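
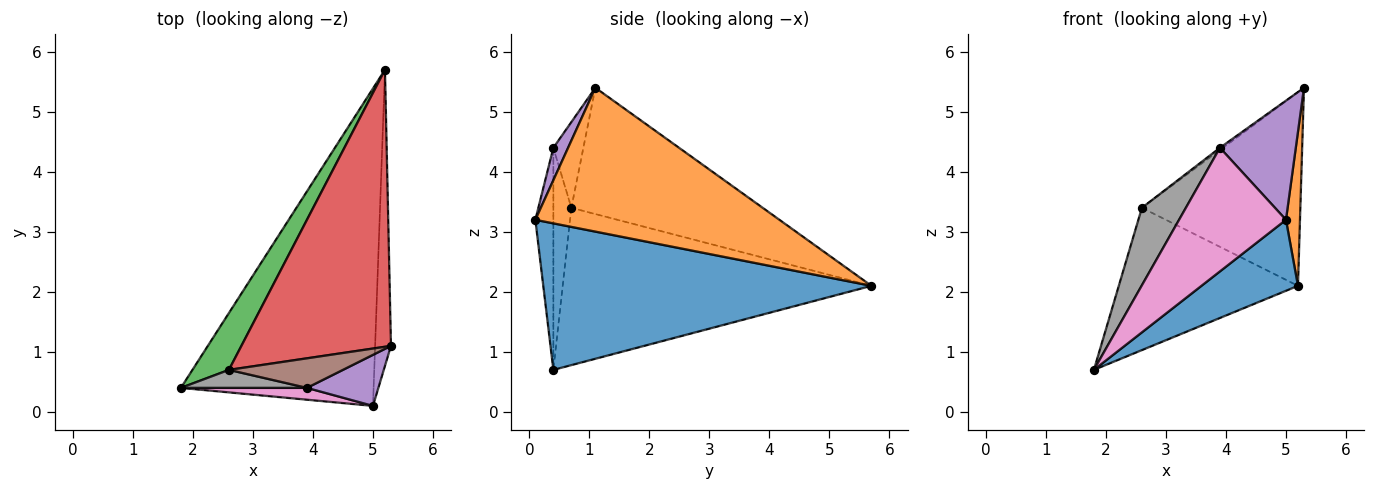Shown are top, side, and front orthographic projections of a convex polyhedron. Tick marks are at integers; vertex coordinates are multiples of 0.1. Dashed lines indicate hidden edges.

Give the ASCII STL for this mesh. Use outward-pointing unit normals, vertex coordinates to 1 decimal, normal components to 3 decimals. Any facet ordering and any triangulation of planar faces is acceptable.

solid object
 facet normal 0.596 -0.175 -0.784
  outer loop
   vertex 5.0 0.1 3.2
   vertex 1.8 0.4 0.7
   vertex 5.2 5.7 2.1
  endloop
 endfacet
 facet normal 0.992 -0.057 -0.109
  outer loop
   vertex 5.0 0.1 3.2
   vertex 5.2 5.7 2.1
   vertex 5.3 1.1 5.4
  endloop
 endfacet
 facet normal -0.848 0.492 0.197
  outer loop
   vertex 2.6 0.7 3.4
   vertex 5.2 5.7 2.1
   vertex 1.8 0.4 0.7
  endloop
 endfacet
 facet normal -0.569 0.471 0.674
  outer loop
   vertex 2.6 0.7 3.4
   vertex 5.3 1.1 5.4
   vertex 5.2 5.7 2.1
  endloop
 endfacet
 facet normal 0.176 -0.905 0.387
  outer loop
   vertex 3.9 0.4 4.4
   vertex 5.0 0.1 3.2
   vertex 5.3 1.1 5.4
  endloop
 endfacet
 facet normal -0.600 0.060 0.798
  outer loop
   vertex 3.9 0.4 4.4
   vertex 5.3 1.1 5.4
   vertex 2.6 0.7 3.4
  endloop
 endfacet
 facet normal -0.165 -0.982 0.094
  outer loop
   vertex 3.9 0.4 4.4
   vertex 1.8 0.4 0.7
   vertex 5.0 0.1 3.2
  endloop
 endfacet
 facet normal -0.371 -0.905 0.210
  outer loop
   vertex 3.9 0.4 4.4
   vertex 2.6 0.7 3.4
   vertex 1.8 0.4 0.7
  endloop
 endfacet
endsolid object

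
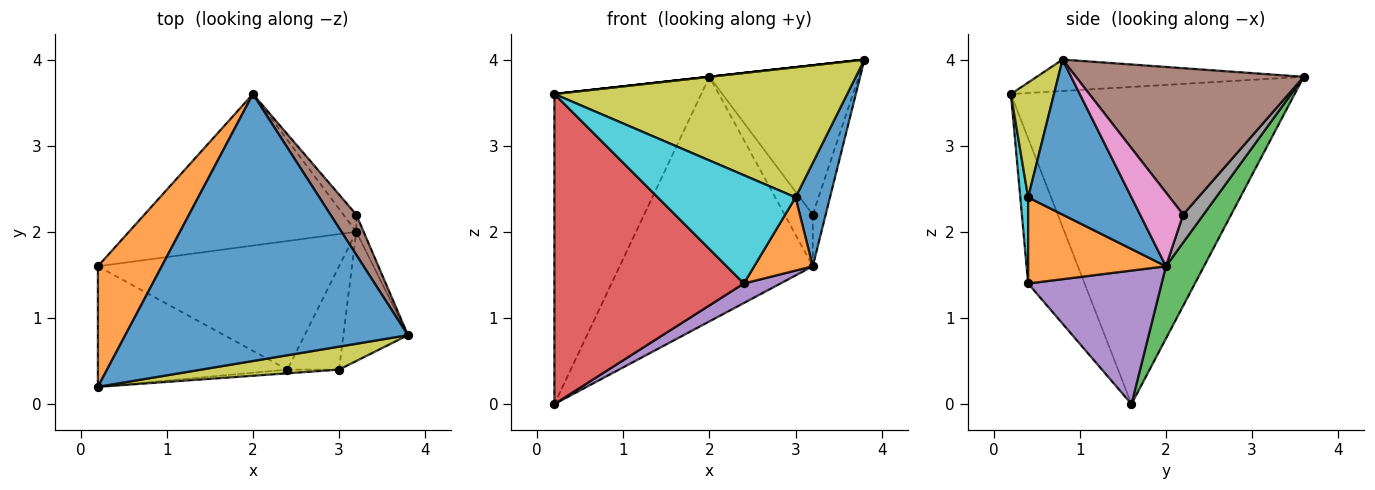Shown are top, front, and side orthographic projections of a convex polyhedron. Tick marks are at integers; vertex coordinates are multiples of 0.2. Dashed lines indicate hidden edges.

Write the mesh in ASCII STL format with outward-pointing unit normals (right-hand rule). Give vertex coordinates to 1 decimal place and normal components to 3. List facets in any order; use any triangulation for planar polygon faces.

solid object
 facet normal -0.110 0.000 0.994
  outer loop
   vertex 2.0 3.6 3.8
   vertex 0.2 0.2 3.6
   vertex 3.8 0.8 4.0
  endloop
 endfacet
 facet normal -0.874 0.452 0.176
  outer loop
   vertex 0.2 1.6 0.0
   vertex 0.2 0.2 3.6
   vertex 2.0 3.6 3.8
  endloop
 endfacet
 facet normal 0.165 0.838 -0.520
  outer loop
   vertex 3.2 2.0 1.6
   vertex 0.2 1.6 0.0
   vertex 2.0 3.6 3.8
  endloop
 endfacet
 facet normal -0.268 -0.898 -0.349
  outer loop
   vertex 2.4 0.4 1.4
   vertex 0.2 0.2 3.6
   vertex 0.2 1.6 0.0
  endloop
 endfacet
 facet normal 0.480 -0.132 -0.867
  outer loop
   vertex 2.4 0.4 1.4
   vertex 0.2 1.6 0.0
   vertex 3.2 2.0 1.6
  endloop
 endfacet
 facet normal 0.827 0.542 0.146
  outer loop
   vertex 3.2 2.2 2.2
   vertex 2.0 3.6 3.8
   vertex 3.8 0.8 4.0
  endloop
 endfacet
 facet normal 0.953 0.286 -0.095
  outer loop
   vertex 3.2 2.2 2.2
   vertex 3.8 0.8 4.0
   vertex 3.2 2.0 1.6
  endloop
 endfacet
 facet normal 0.565 0.783 -0.261
  outer loop
   vertex 3.2 2.2 2.2
   vertex 3.2 2.0 1.6
   vertex 2.0 3.6 3.8
  endloop
 endfacet
 facet normal 0.143 -0.975 0.172
  outer loop
   vertex 3.0 0.4 2.4
   vertex 3.8 0.8 4.0
   vertex 0.2 0.2 3.6
  endloop
 endfacet
 facet normal 0.057 -0.998 -0.034
  outer loop
   vertex 3.0 0.4 2.4
   vertex 0.2 0.2 3.6
   vertex 2.4 0.4 1.4
  endloop
 endfacet
 facet normal 0.882 -0.294 -0.368
  outer loop
   vertex 3.0 0.4 2.4
   vertex 3.2 2.0 1.6
   vertex 3.8 0.8 4.0
  endloop
 endfacet
 facet normal 0.806 -0.342 -0.483
  outer loop
   vertex 3.0 0.4 2.4
   vertex 2.4 0.4 1.4
   vertex 3.2 2.0 1.6
  endloop
 endfacet
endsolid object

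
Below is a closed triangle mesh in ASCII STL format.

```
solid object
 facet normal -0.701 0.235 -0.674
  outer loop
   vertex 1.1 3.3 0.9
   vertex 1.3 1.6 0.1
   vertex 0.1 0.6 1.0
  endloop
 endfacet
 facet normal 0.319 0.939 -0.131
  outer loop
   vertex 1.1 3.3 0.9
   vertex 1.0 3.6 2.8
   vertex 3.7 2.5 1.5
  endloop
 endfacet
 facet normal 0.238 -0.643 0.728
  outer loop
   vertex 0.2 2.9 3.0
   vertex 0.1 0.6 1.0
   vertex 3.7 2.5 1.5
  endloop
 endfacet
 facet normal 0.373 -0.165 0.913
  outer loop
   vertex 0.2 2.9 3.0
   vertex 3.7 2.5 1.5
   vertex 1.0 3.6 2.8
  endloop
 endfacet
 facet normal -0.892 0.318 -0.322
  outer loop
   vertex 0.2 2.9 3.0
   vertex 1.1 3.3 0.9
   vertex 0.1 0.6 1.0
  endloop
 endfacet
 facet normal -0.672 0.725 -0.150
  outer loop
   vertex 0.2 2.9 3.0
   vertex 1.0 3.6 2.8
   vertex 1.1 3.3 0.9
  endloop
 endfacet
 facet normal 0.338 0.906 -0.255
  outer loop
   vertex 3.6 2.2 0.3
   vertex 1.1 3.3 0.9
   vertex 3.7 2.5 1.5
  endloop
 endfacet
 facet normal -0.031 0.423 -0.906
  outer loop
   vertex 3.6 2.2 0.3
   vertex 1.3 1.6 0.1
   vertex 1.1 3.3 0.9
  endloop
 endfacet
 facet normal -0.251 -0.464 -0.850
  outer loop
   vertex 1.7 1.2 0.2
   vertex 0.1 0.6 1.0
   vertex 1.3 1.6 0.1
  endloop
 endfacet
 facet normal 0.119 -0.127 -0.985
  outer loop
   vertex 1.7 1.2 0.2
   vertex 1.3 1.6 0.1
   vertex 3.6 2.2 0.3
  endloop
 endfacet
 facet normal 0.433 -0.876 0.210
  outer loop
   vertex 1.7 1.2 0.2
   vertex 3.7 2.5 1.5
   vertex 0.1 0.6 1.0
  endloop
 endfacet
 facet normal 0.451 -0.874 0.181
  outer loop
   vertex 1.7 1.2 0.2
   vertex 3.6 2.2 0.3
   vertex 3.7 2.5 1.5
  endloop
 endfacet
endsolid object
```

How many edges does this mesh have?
18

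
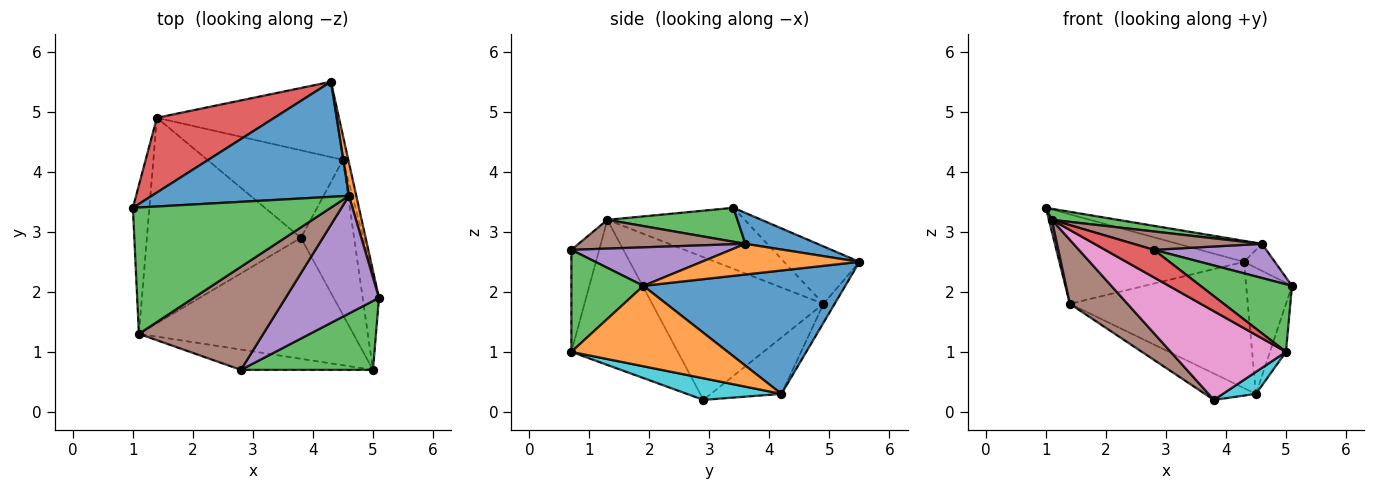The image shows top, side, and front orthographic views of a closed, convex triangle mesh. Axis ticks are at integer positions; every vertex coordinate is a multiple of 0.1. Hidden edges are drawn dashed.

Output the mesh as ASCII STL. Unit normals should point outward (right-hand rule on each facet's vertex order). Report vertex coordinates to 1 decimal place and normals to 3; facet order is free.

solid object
 facet normal 0.152 0.178 0.972
  outer loop
   vertex 4.6 3.6 2.8
   vertex 4.3 5.5 2.5
   vertex 1.0 3.4 3.4
  endloop
 endfacet
 facet normal 0.955 0.187 0.228
  outer loop
   vertex 4.6 3.6 2.8
   vertex 5.1 1.9 2.1
   vertex 4.3 5.5 2.5
  endloop
 endfacet
 facet normal 0.168 -0.086 0.982
  outer loop
   vertex 4.6 3.6 2.8
   vertex 1.0 3.4 3.4
   vertex 1.1 1.3 3.2
  endloop
 endfacet
 facet normal -0.299 0.732 0.612
  outer loop
   vertex 1.4 4.9 1.8
   vertex 1.0 3.4 3.4
   vertex 4.3 5.5 2.5
  endloop
 endfacet
 facet normal -0.965 -0.021 -0.261
  outer loop
   vertex 1.4 4.9 1.8
   vertex 1.1 1.3 3.2
   vertex 1.0 3.4 3.4
  endloop
 endfacet
 facet normal -0.663 -0.223 -0.715
  outer loop
   vertex 1.4 4.9 1.8
   vertex 3.8 2.9 0.2
   vertex 1.1 1.3 3.2
  endloop
 endfacet
 facet normal -0.479 -0.519 -0.708
  outer loop
   vertex 5.0 0.7 1.0
   vertex 1.1 1.3 3.2
   vertex 3.8 2.9 0.2
  endloop
 endfacet
 facet normal -0.054 0.858 -0.512
  outer loop
   vertex 4.5 4.2 0.3
   vertex 1.4 4.9 1.8
   vertex 4.3 5.5 2.5
  endloop
 endfacet
 facet normal -0.370 0.268 -0.890
  outer loop
   vertex 4.5 4.2 0.3
   vertex 3.8 2.9 0.2
   vertex 1.4 4.9 1.8
  endloop
 endfacet
 facet normal 0.373 -0.130 -0.918
  outer loop
   vertex 4.5 4.2 0.3
   vertex 5.0 0.7 1.0
   vertex 3.8 2.9 0.2
  endloop
 endfacet
 facet normal 0.974 0.221 -0.042
  outer loop
   vertex 4.5 4.2 0.3
   vertex 4.3 5.5 2.5
   vertex 5.1 1.9 2.1
  endloop
 endfacet
 facet normal 0.975 0.100 -0.198
  outer loop
   vertex 4.5 4.2 0.3
   vertex 5.1 1.9 2.1
   vertex 5.0 0.7 1.0
  endloop
 endfacet
 facet normal 0.483 -0.613 0.625
  outer loop
   vertex 2.8 0.7 2.7
   vertex 5.0 0.7 1.0
   vertex 5.1 1.9 2.1
  endloop
 endfacet
 facet normal -0.417 -0.732 -0.539
  outer loop
   vertex 2.8 0.7 2.7
   vertex 1.1 1.3 3.2
   vertex 5.0 0.7 1.0
  endloop
 endfacet
 facet normal 0.368 -0.259 0.893
  outer loop
   vertex 2.8 0.7 2.7
   vertex 5.1 1.9 2.1
   vertex 4.6 3.6 2.8
  endloop
 endfacet
 facet normal 0.222 -0.171 0.960
  outer loop
   vertex 2.8 0.7 2.7
   vertex 4.6 3.6 2.8
   vertex 1.1 1.3 3.2
  endloop
 endfacet
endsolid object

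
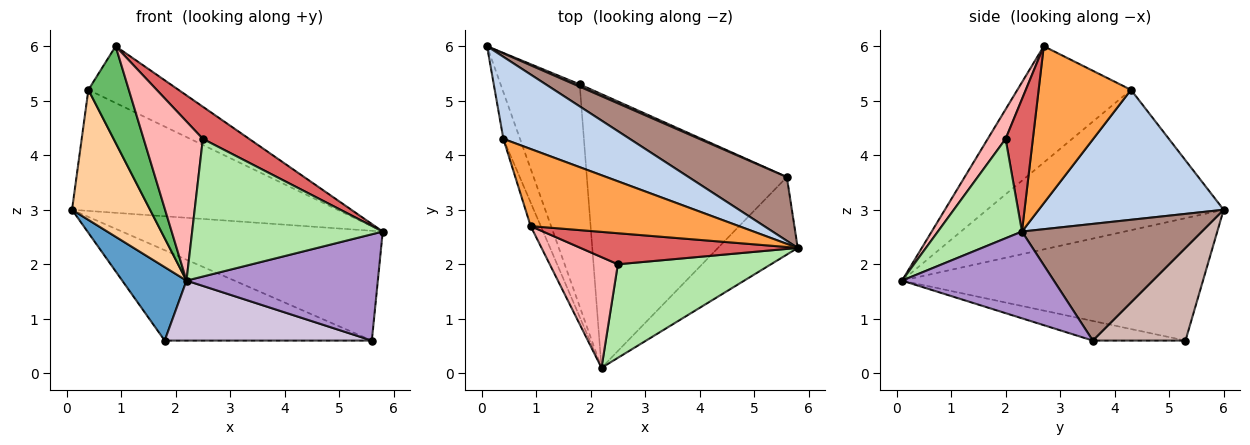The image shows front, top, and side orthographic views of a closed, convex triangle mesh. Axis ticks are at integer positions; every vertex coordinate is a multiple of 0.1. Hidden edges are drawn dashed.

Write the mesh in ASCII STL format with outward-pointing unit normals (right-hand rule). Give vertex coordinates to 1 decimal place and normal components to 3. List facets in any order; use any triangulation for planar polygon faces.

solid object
 facet normal -0.827 -0.177 -0.534
  outer loop
   vertex 1.8 5.3 0.6
   vertex 2.2 0.1 1.7
   vertex 0.1 6.0 3.0
  endloop
 endfacet
 facet normal 0.500 0.717 0.486
  outer loop
   vertex 0.4 4.3 5.2
   vertex 5.8 2.3 2.6
   vertex 0.1 6.0 3.0
  endloop
 endfacet
 facet normal 0.519 0.506 0.689
  outer loop
   vertex 0.4 4.3 5.2
   vertex 0.9 2.7 6.0
   vertex 5.8 2.3 2.6
  endloop
 endfacet
 facet normal -0.944 -0.311 -0.112
  outer loop
   vertex 0.4 4.3 5.2
   vertex 0.1 6.0 3.0
   vertex 2.2 0.1 1.7
  endloop
 endfacet
 facet normal -0.939 -0.334 -0.082
  outer loop
   vertex 0.4 4.3 5.2
   vertex 2.2 0.1 1.7
   vertex 0.9 2.7 6.0
  endloop
 endfacet
 facet normal 0.343 -0.777 0.528
  outer loop
   vertex 2.5 2.0 4.3
   vertex 2.2 0.1 1.7
   vertex 5.8 2.3 2.6
  endloop
 endfacet
 facet normal 0.390 -0.663 0.640
  outer loop
   vertex 2.5 2.0 4.3
   vertex 5.8 2.3 2.6
   vertex 0.9 2.7 6.0
  endloop
 endfacet
 facet normal 0.241 -0.797 0.554
  outer loop
   vertex 2.5 2.0 4.3
   vertex 0.9 2.7 6.0
   vertex 2.2 0.1 1.7
  endloop
 endfacet
 facet normal 0.540 -0.680 -0.496
  outer loop
   vertex 5.6 3.6 0.6
   vertex 5.8 2.3 2.6
   vertex 2.2 0.1 1.7
  endloop
 endfacet
 facet normal -0.095 -0.213 -0.972
  outer loop
   vertex 5.6 3.6 0.6
   vertex 2.2 0.1 1.7
   vertex 1.8 5.3 0.6
  endloop
 endfacet
 facet normal 0.512 0.743 0.431
  outer loop
   vertex 5.6 3.6 0.6
   vertex 0.1 6.0 3.0
   vertex 5.8 2.3 2.6
  endloop
 endfacet
 facet normal 0.408 0.913 0.023
  outer loop
   vertex 5.6 3.6 0.6
   vertex 1.8 5.3 0.6
   vertex 0.1 6.0 3.0
  endloop
 endfacet
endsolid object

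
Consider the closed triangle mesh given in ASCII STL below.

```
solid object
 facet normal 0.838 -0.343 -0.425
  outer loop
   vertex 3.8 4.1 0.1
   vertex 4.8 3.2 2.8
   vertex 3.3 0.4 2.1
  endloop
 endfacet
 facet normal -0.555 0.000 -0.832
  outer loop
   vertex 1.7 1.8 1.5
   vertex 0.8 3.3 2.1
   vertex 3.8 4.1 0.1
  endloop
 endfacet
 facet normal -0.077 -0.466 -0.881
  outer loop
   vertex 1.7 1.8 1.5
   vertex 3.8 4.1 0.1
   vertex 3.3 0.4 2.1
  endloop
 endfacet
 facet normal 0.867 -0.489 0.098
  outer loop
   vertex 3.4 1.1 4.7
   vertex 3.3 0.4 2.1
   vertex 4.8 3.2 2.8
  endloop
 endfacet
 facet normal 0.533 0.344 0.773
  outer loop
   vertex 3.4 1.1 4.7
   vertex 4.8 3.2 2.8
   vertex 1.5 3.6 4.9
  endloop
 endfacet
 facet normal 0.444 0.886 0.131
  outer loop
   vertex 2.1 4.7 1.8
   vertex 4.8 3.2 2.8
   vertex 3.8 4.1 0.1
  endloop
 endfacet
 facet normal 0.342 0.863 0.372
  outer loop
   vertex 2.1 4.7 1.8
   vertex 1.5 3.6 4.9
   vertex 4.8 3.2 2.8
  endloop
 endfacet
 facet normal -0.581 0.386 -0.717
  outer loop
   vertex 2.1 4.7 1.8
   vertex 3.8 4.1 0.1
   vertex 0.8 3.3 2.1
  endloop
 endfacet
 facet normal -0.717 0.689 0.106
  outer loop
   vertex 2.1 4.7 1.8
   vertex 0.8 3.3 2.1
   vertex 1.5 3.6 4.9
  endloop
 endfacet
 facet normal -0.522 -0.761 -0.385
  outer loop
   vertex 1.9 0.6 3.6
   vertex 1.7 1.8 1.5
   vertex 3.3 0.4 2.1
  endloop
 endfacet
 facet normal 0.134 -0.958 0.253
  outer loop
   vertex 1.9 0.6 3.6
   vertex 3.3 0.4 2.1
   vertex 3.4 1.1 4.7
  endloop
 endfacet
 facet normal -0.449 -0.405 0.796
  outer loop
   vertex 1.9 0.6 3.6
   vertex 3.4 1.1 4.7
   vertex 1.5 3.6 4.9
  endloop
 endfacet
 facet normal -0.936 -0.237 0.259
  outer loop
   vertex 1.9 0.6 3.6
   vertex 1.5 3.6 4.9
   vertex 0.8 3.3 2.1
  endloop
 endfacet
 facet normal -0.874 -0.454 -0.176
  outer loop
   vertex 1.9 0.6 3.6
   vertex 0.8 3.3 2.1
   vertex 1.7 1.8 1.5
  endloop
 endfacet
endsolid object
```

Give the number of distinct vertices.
9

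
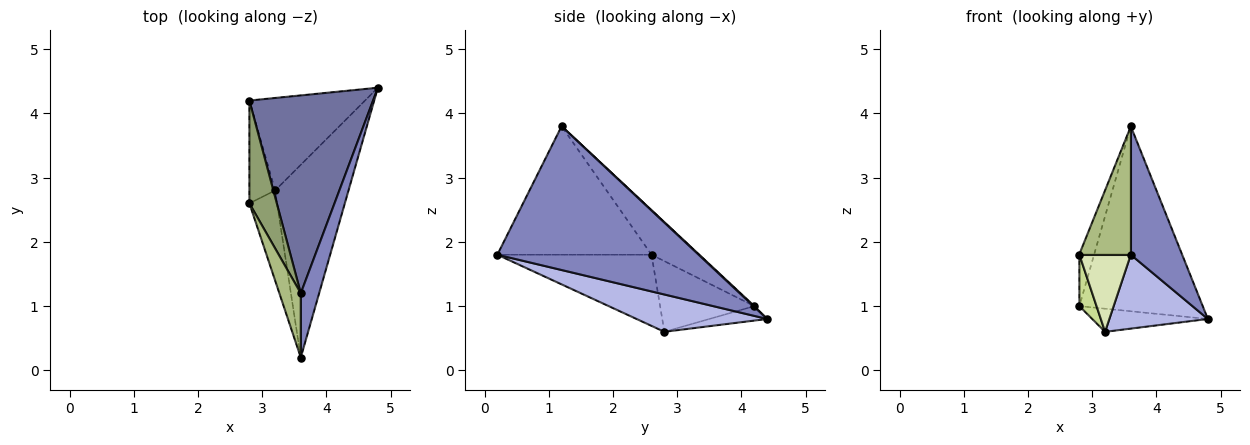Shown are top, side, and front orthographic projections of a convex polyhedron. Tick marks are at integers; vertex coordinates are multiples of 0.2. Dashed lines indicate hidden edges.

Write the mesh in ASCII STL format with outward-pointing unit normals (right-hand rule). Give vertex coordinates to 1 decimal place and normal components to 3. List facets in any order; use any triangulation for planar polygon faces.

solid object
 facet normal 0.005 0.683 0.730
  outer loop
   vertex 3.6 1.2 3.8
   vertex 4.8 4.4 0.8
   vertex 2.8 4.2 1.0
  endloop
 endfacet
 facet normal 0.962 -0.246 0.123
  outer loop
   vertex 3.6 1.2 3.8
   vertex 3.6 0.2 1.8
   vertex 4.8 4.4 0.8
  endloop
 endfacet
 facet normal -0.120 0.241 -0.963
  outer loop
   vertex 3.2 2.8 0.6
   vertex 2.8 4.2 1.0
   vertex 4.8 4.4 0.8
  endloop
 endfacet
 facet normal 0.429 -0.323 -0.844
  outer loop
   vertex 3.2 2.8 0.6
   vertex 4.8 4.4 0.8
   vertex 3.6 0.2 1.8
  endloop
 endfacet
 facet normal -0.824 0.253 0.507
  outer loop
   vertex 2.8 2.6 1.8
   vertex 3.6 1.2 3.8
   vertex 2.8 4.2 1.0
  endloop
 endfacet
 facet normal -0.937 -0.312 0.156
  outer loop
   vertex 2.8 2.6 1.8
   vertex 3.6 0.2 1.8
   vertex 3.6 1.2 3.8
  endloop
 endfacet
 facet normal -0.926 -0.168 -0.337
  outer loop
   vertex 2.8 2.6 1.8
   vertex 2.8 4.2 1.0
   vertex 3.2 2.8 0.6
  endloop
 endfacet
 facet normal -0.890 -0.297 -0.346
  outer loop
   vertex 2.8 2.6 1.8
   vertex 3.2 2.8 0.6
   vertex 3.6 0.2 1.8
  endloop
 endfacet
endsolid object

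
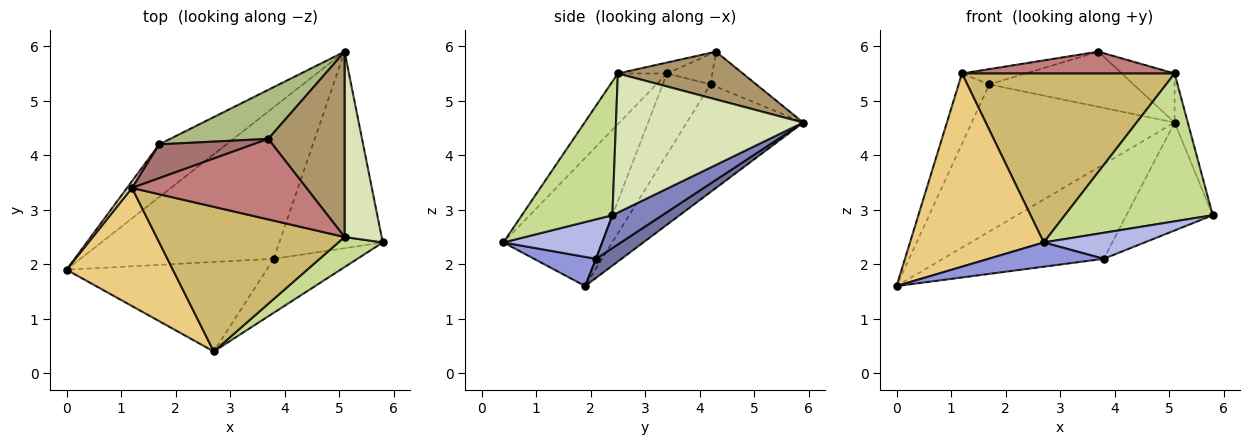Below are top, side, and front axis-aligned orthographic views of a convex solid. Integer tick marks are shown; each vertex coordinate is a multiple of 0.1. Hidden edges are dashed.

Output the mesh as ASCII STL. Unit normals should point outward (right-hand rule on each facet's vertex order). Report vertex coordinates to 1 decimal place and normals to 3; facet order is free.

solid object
 facet normal 0.083 0.528 -0.845
  outer loop
   vertex 3.8 2.1 2.1
   vertex 0.0 1.9 1.6
   vertex 5.1 5.9 4.6
  endloop
 endfacet
 facet normal 0.268 0.464 -0.844
  outer loop
   vertex 3.8 2.1 2.1
   vertex 5.1 5.9 4.6
   vertex 5.8 2.4 2.9
  endloop
 endfacet
 facet normal 0.139 -0.259 -0.956
  outer loop
   vertex 3.8 2.1 2.1
   vertex 2.7 0.4 2.4
   vertex 0.0 1.9 1.6
  endloop
 endfacet
 facet normal 0.391 -0.400 -0.829
  outer loop
   vertex 3.8 2.1 2.1
   vertex 5.8 2.4 2.9
   vertex 2.7 0.4 2.4
  endloop
 endfacet
 facet normal -0.475 0.828 -0.297
  outer loop
   vertex 1.7 4.2 5.3
   vertex 5.1 5.9 4.6
   vertex 0.0 1.9 1.6
  endloop
 endfacet
 facet normal -0.230 0.727 0.647
  outer loop
   vertex 1.7 4.2 5.3
   vertex 3.7 4.3 5.9
   vertex 5.1 5.9 4.6
  endloop
 endfacet
 facet normal 0.515 -0.840 0.171
  outer loop
   vertex 5.1 2.5 5.5
   vertex 2.7 0.4 2.4
   vertex 5.8 2.4 2.9
  endloop
 endfacet
 facet normal 0.964 0.068 0.257
  outer loop
   vertex 5.1 2.5 5.5
   vertex 5.8 2.4 2.9
   vertex 5.1 5.9 4.6
  endloop
 endfacet
 facet normal 0.518 0.219 0.827
  outer loop
   vertex 5.1 2.5 5.5
   vertex 5.1 5.9 4.6
   vertex 3.7 4.3 5.9
  endloop
 endfacet
 facet normal -0.173 -0.748 0.641
  outer loop
   vertex 1.2 3.4 5.5
   vertex 2.7 0.4 2.4
   vertex 5.1 2.5 5.5
  endloop
 endfacet
 facet normal -0.532 -0.722 0.442
  outer loop
   vertex 1.2 3.4 5.5
   vertex 0.0 1.9 1.6
   vertex 2.7 0.4 2.4
  endloop
 endfacet
 facet normal -0.841 0.539 0.052
  outer loop
   vertex 1.2 3.4 5.5
   vertex 1.7 4.2 5.3
   vertex 0.0 1.9 1.6
  endloop
 endfacet
 facet normal -0.282 0.395 0.874
  outer loop
   vertex 1.2 3.4 5.5
   vertex 3.7 4.3 5.9
   vertex 1.7 4.2 5.3
  endloop
 endfacet
 facet normal -0.060 -0.261 0.963
  outer loop
   vertex 1.2 3.4 5.5
   vertex 5.1 2.5 5.5
   vertex 3.7 4.3 5.9
  endloop
 endfacet
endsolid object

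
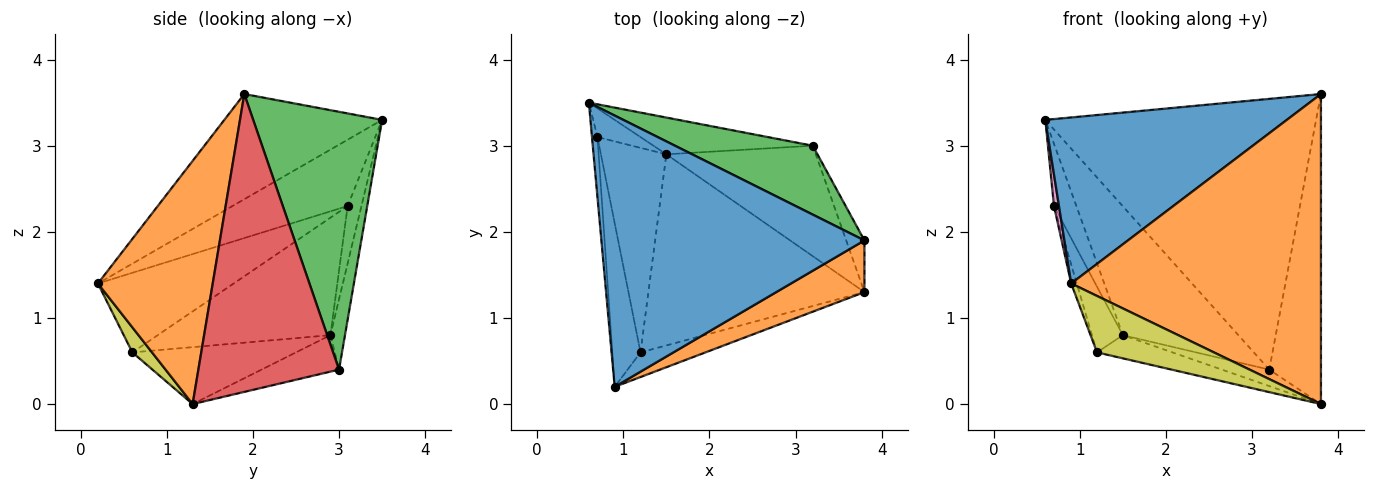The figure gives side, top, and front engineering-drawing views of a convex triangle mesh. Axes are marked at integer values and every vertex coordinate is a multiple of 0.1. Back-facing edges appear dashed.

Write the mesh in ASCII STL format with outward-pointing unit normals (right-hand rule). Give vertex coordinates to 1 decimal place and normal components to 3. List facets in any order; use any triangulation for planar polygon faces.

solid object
 facet normal -0.323 -0.494 0.807
  outer loop
   vertex 0.9 0.2 1.4
   vertex 3.8 1.9 3.6
   vertex 0.6 3.5 3.3
  endloop
 endfacet
 facet normal 0.413 -0.898 0.150
  outer loop
   vertex 3.8 1.3 0.0
   vertex 3.8 1.9 3.6
   vertex 0.9 0.2 1.4
  endloop
 endfacet
 facet normal 0.419 0.880 0.224
  outer loop
   vertex 3.2 3.0 0.4
   vertex 0.6 3.5 3.3
   vertex 3.8 1.9 3.6
  endloop
 endfacet
 facet normal 0.937 0.344 -0.057
  outer loop
   vertex 3.2 3.0 0.4
   vertex 3.8 1.9 3.6
   vertex 3.8 1.3 0.0
  endloop
 endfacet
 facet normal -0.120 0.955 -0.272
  outer loop
   vertex 1.5 2.9 0.8
   vertex 0.6 3.5 3.3
   vertex 3.2 3.0 0.4
  endloop
 endfacet
 facet normal -0.235 0.143 -0.961
  outer loop
   vertex 1.5 2.9 0.8
   vertex 3.2 3.0 0.4
   vertex 3.8 1.3 0.0
  endloop
 endfacet
 facet normal -0.996 -0.043 -0.082
  outer loop
   vertex 0.7 3.1 2.3
   vertex 0.9 0.2 1.4
   vertex 0.6 3.5 3.3
  endloop
 endfacet
 facet normal -0.488 0.793 -0.366
  outer loop
   vertex 0.7 3.1 2.3
   vertex 0.6 3.5 3.3
   vertex 1.5 2.9 0.8
  endloop
 endfacet
 facet normal 0.153 -0.906 -0.396
  outer loop
   vertex 1.2 0.6 0.6
   vertex 3.8 1.3 0.0
   vertex 0.9 0.2 1.4
  endloop
 endfacet
 facet normal -0.253 0.117 -0.960
  outer loop
   vertex 1.2 0.6 0.6
   vertex 1.5 2.9 0.8
   vertex 3.8 1.3 0.0
  endloop
 endfacet
 facet normal -0.942 0.039 -0.334
  outer loop
   vertex 1.2 0.6 0.6
   vertex 0.9 0.2 1.4
   vertex 0.7 3.1 2.3
  endloop
 endfacet
 facet normal -0.863 0.154 -0.481
  outer loop
   vertex 1.2 0.6 0.6
   vertex 0.7 3.1 2.3
   vertex 1.5 2.9 0.8
  endloop
 endfacet
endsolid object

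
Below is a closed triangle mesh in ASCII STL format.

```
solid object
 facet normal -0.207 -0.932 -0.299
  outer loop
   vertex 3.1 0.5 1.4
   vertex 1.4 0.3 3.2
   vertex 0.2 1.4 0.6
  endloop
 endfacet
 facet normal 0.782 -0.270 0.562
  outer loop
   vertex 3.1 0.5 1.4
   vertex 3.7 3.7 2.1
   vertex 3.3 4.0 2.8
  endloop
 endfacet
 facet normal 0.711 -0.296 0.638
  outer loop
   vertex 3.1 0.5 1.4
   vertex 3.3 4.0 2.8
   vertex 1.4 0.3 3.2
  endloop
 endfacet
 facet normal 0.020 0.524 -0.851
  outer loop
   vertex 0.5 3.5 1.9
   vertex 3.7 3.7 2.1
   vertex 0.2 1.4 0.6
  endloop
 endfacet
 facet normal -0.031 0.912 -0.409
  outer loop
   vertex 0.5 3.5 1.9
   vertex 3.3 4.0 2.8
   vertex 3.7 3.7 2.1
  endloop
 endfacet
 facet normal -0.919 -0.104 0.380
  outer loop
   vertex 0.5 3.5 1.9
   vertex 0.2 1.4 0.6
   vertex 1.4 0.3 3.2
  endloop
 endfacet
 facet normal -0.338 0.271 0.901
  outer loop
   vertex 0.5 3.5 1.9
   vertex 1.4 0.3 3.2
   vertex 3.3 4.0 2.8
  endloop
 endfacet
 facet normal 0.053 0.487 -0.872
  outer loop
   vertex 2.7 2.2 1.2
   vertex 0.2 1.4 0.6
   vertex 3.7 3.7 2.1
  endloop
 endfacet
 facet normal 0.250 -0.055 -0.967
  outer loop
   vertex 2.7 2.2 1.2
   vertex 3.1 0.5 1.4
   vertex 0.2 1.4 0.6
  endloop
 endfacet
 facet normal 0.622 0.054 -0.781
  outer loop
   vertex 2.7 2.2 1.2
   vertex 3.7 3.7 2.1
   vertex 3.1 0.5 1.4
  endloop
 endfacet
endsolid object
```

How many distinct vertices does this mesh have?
7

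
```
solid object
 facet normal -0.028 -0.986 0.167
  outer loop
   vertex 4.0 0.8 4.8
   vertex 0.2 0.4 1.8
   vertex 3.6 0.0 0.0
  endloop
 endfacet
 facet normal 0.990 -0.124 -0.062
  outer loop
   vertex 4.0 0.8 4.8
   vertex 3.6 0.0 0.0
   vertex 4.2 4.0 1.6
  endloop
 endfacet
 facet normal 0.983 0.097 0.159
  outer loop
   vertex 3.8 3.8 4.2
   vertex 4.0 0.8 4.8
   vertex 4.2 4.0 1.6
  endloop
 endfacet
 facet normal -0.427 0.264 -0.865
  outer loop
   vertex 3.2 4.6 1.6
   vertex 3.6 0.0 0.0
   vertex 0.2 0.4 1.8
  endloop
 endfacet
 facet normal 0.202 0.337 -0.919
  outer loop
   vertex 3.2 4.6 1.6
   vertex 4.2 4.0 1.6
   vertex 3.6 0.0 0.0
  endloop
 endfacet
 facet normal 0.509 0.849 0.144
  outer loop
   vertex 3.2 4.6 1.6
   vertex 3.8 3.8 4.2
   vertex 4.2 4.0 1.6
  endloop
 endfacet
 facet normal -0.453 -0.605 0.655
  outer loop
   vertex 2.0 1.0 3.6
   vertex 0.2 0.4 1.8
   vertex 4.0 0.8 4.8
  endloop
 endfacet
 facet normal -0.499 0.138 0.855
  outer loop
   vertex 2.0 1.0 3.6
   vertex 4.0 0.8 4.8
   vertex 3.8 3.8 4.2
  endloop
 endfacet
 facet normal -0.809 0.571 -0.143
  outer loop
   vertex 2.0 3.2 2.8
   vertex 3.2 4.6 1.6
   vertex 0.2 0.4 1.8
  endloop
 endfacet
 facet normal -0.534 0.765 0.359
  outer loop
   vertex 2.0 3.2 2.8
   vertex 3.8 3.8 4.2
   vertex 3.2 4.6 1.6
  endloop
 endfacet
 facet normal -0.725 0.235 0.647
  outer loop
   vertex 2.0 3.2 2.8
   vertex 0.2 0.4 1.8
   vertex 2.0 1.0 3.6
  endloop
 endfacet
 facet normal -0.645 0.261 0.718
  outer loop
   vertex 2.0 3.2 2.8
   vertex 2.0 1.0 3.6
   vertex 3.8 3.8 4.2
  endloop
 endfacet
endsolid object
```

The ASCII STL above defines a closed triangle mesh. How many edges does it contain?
18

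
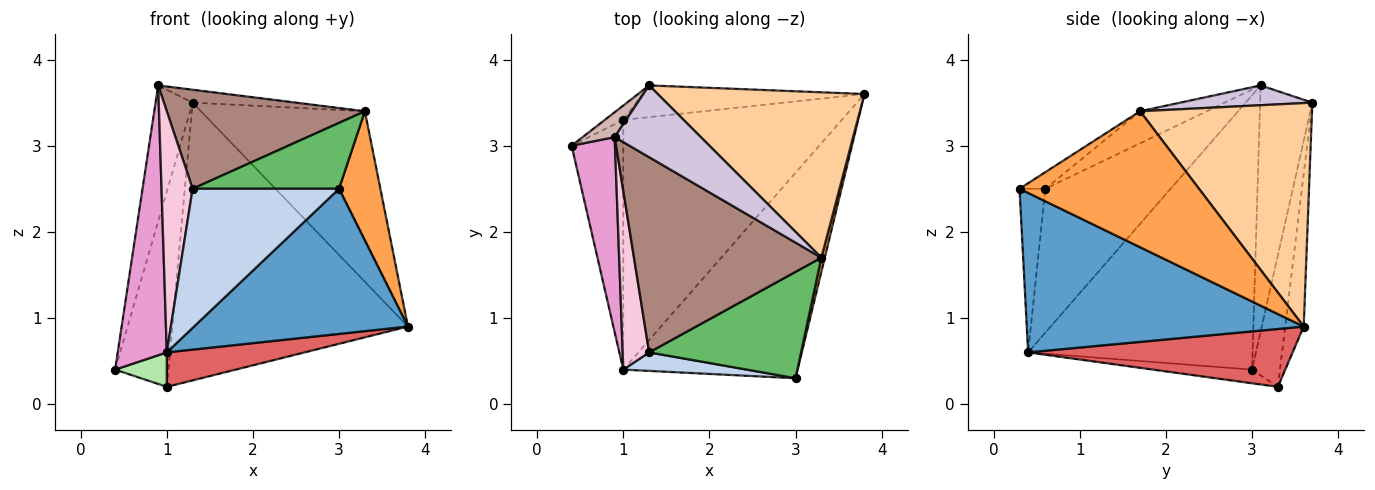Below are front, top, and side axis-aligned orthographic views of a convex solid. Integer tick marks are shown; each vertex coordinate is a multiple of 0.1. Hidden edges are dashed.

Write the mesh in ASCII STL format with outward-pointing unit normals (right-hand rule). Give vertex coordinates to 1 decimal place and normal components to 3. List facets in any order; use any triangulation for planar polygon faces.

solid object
 facet normal 0.598 -0.462 -0.654
  outer loop
   vertex 1.0 0.4 0.6
   vertex 3.8 3.6 0.9
   vertex 3.0 0.3 2.5
  endloop
 endfacet
 facet normal -0.172 -0.976 0.130
  outer loop
   vertex 1.0 0.4 0.6
   vertex 3.0 0.3 2.5
   vertex 1.3 0.6 2.5
  endloop
 endfacet
 facet normal 0.974 -0.224 0.024
  outer loop
   vertex 3.3 1.7 3.4
   vertex 3.0 0.3 2.5
   vertex 3.8 3.6 0.9
  endloop
 endfacet
 facet normal 0.601 0.574 0.556
  outer loop
   vertex 3.3 1.7 3.4
   vertex 3.8 3.6 0.9
   vertex 1.3 3.7 3.5
  endloop
 endfacet
 facet normal -0.093 -0.524 0.846
  outer loop
   vertex 3.3 1.7 3.4
   vertex 1.3 0.6 2.5
   vertex 3.0 0.3 2.5
  endloop
 endfacet
 facet normal -0.253 -0.132 -0.958
  outer loop
   vertex 1.0 3.3 0.2
   vertex 1.0 0.4 0.6
   vertex 0.4 3.0 0.4
  endloop
 endfacet
 facet normal 0.254 -0.132 -0.958
  outer loop
   vertex 1.0 3.3 0.2
   vertex 3.8 3.6 0.9
   vertex 1.0 0.4 0.6
  endloop
 endfacet
 facet normal -0.464 0.884 -0.065
  outer loop
   vertex 1.0 3.3 0.2
   vertex 0.4 3.0 0.4
   vertex 1.3 3.7 3.5
  endloop
 endfacet
 facet normal -0.078 0.991 -0.113
  outer loop
   vertex 1.0 3.3 0.2
   vertex 1.3 3.7 3.5
   vertex 3.8 3.6 0.9
  endloop
 endfacet
 facet normal 0.221 0.173 0.960
  outer loop
   vertex 0.9 3.1 3.7
   vertex 3.3 1.7 3.4
   vertex 1.3 3.7 3.5
  endloop
 endfacet
 facet normal -0.151 -0.447 0.882
  outer loop
   vertex 0.9 3.1 3.7
   vertex 1.3 0.6 2.5
   vertex 3.3 1.7 3.4
  endloop
 endfacet
 facet normal -0.811 0.576 0.105
  outer loop
   vertex 0.9 3.1 3.7
   vertex 1.3 3.7 3.5
   vertex 0.4 3.0 0.4
  endloop
 endfacet
 facet normal -0.965 -0.211 0.153
  outer loop
   vertex 0.9 3.1 3.7
   vertex 0.4 3.0 0.4
   vertex 1.0 0.4 0.6
  endloop
 endfacet
 facet normal -0.955 -0.237 0.176
  outer loop
   vertex 0.9 3.1 3.7
   vertex 1.0 0.4 0.6
   vertex 1.3 0.6 2.5
  endloop
 endfacet
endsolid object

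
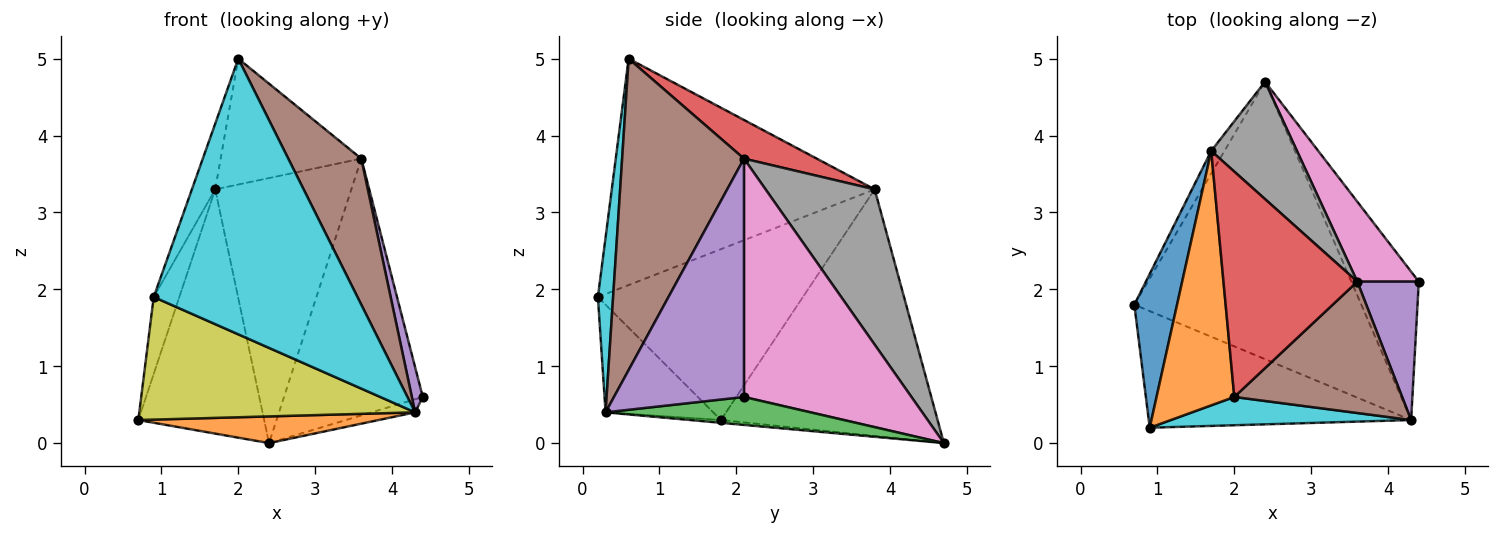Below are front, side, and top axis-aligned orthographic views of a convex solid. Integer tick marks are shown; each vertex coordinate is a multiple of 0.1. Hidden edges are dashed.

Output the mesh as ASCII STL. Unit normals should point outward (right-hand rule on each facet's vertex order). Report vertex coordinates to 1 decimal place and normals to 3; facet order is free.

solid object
 facet normal -0.864 0.502 -0.046
  outer loop
   vertex 1.7 3.8 3.3
   vertex 2.4 4.7 0.0
   vertex 0.7 1.8 0.3
  endloop
 endfacet
 facet normal -0.012 -0.096 -0.995
  outer loop
   vertex 4.3 0.3 0.4
   vertex 0.7 1.8 0.3
   vertex 2.4 4.7 0.0
  endloop
 endfacet
 facet normal 0.382 0.081 -0.921
  outer loop
   vertex 4.3 0.3 0.4
   vertex 2.4 4.7 0.0
   vertex 4.4 2.1 0.6
  endloop
 endfacet
 facet normal 0.245 0.473 0.847
  outer loop
   vertex 3.6 2.1 3.7
   vertex 1.7 3.8 3.3
   vertex 2.0 0.6 5.0
  endloop
 endfacet
 facet normal 0.965 -0.081 0.249
  outer loop
   vertex 3.6 2.1 3.7
   vertex 4.3 0.3 0.4
   vertex 4.4 2.1 0.6
  endloop
 endfacet
 facet normal 0.779 -0.467 0.420
  outer loop
   vertex 3.6 2.1 3.7
   vertex 2.0 0.6 5.0
   vertex 4.3 0.3 0.4
  endloop
 endfacet
 facet normal 0.755 0.626 0.195
  outer loop
   vertex 3.6 2.1 3.7
   vertex 4.4 2.1 0.6
   vertex 2.4 4.7 0.0
  endloop
 endfacet
 facet normal 0.591 0.738 0.327
  outer loop
   vertex 3.6 2.1 3.7
   vertex 2.4 4.7 0.0
   vertex 1.7 3.8 3.3
  endloop
 endfacet
 facet normal -0.272 -0.697 -0.663
  outer loop
   vertex 0.9 0.2 1.9
   vertex 0.7 1.8 0.3
   vertex 4.3 0.3 0.4
  endloop
 endfacet
 facet normal 0.074 -0.992 0.102
  outer loop
   vertex 0.9 0.2 1.9
   vertex 4.3 0.3 0.4
   vertex 2.0 0.6 5.0
  endloop
 endfacet
 facet normal -0.963 0.120 0.241
  outer loop
   vertex 0.9 0.2 1.9
   vertex 1.7 3.8 3.3
   vertex 0.7 1.8 0.3
  endloop
 endfacet
 facet normal -0.942 0.084 0.324
  outer loop
   vertex 0.9 0.2 1.9
   vertex 2.0 0.6 5.0
   vertex 1.7 3.8 3.3
  endloop
 endfacet
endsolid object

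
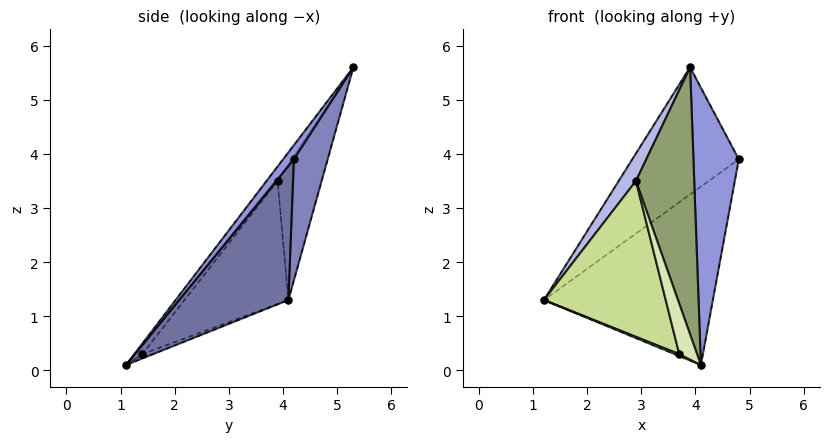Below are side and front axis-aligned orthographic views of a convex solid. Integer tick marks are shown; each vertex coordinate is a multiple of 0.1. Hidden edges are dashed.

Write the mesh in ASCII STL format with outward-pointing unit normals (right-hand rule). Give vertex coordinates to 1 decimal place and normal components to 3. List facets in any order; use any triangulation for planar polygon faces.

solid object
 facet normal 0.428 0.660 -0.617
  outer loop
   vertex 4.1 1.1 0.1
   vertex 1.2 4.1 1.3
   vertex 4.8 4.2 3.9
  endloop
 endfacet
 facet normal 0.276 0.867 -0.415
  outer loop
   vertex 3.9 5.3 5.6
   vertex 4.8 4.2 3.9
   vertex 1.2 4.1 1.3
  endloop
 endfacet
 facet normal 0.184 -0.778 0.601
  outer loop
   vertex 3.9 5.3 5.6
   vertex 4.1 1.1 0.1
   vertex 4.8 4.2 3.9
  endloop
 endfacet
 facet normal -0.768 -0.301 0.566
  outer loop
   vertex 2.9 3.9 3.5
   vertex 3.9 5.3 5.6
   vertex 1.2 4.1 1.3
  endloop
 endfacet
 facet normal -0.149 -0.788 0.597
  outer loop
   vertex 2.9 3.9 3.5
   vertex 4.1 1.1 0.1
   vertex 3.9 5.3 5.6
  endloop
 endfacet
 facet normal -0.571 -0.238 -0.785
  outer loop
   vertex 3.7 1.4 0.3
   vertex 1.2 4.1 1.3
   vertex 4.1 1.1 0.1
  endloop
 endfacet
 facet normal -0.596 -0.698 0.397
  outer loop
   vertex 3.7 1.4 0.3
   vertex 2.9 3.9 3.5
   vertex 1.2 4.1 1.3
  endloop
 endfacet
 facet normal -0.322 -0.783 0.532
  outer loop
   vertex 3.7 1.4 0.3
   vertex 4.1 1.1 0.1
   vertex 2.9 3.9 3.5
  endloop
 endfacet
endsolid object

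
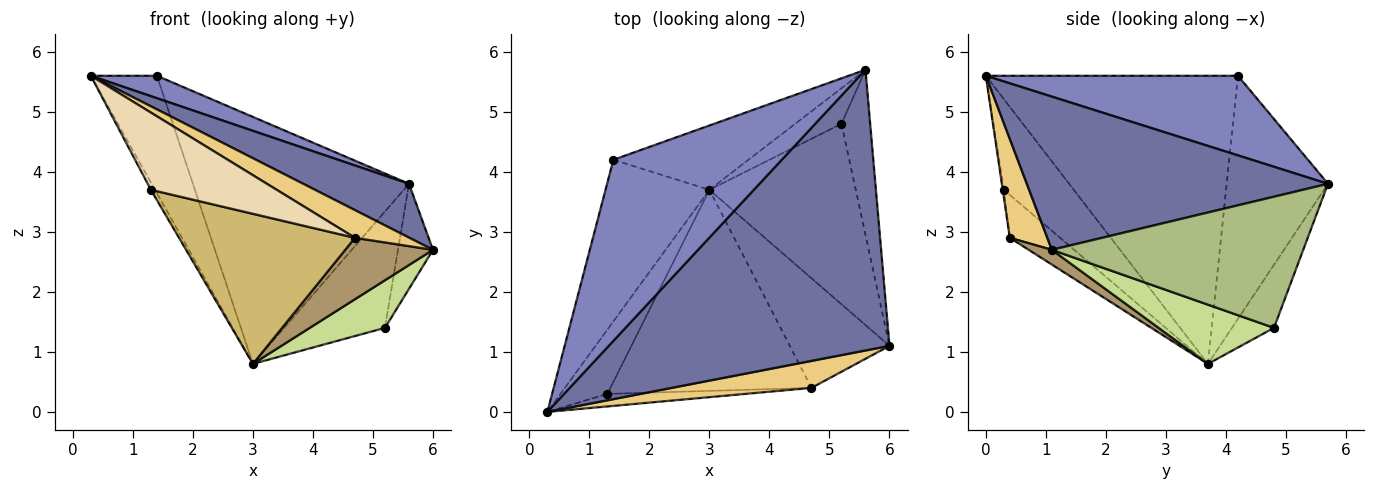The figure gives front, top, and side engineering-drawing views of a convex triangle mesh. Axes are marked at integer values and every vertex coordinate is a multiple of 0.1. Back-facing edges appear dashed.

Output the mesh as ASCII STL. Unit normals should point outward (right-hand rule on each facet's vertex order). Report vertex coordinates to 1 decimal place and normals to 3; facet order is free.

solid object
 facet normal 0.472 -0.166 0.866
  outer loop
   vertex 5.6 5.7 3.8
   vertex 0.3 0.0 5.6
   vertex 6.0 1.1 2.7
  endloop
 endfacet
 facet normal 0.425 -0.111 0.898
  outer loop
   vertex 1.4 4.2 5.6
   vertex 0.3 0.0 5.6
   vertex 5.6 5.7 3.8
  endloop
 endfacet
 facet normal -0.913 0.239 -0.329
  outer loop
   vertex 1.4 4.2 5.6
   vertex 3.0 3.7 0.8
   vertex 0.3 0.0 5.6
  endloop
 endfacet
 facet normal -0.413 0.881 -0.230
  outer loop
   vertex 1.4 4.2 5.6
   vertex 5.6 5.7 3.8
   vertex 3.0 3.7 0.8
  endloop
 endfacet
 facet normal -0.887 0.052 -0.459
  outer loop
   vertex 1.3 0.3 3.7
   vertex 0.3 0.0 5.6
   vertex 3.0 3.7 0.8
  endloop
 endfacet
 facet normal 0.968 0.135 -0.212
  outer loop
   vertex 5.2 4.8 1.4
   vertex 5.6 5.7 3.8
   vertex 6.0 1.1 2.7
  endloop
 endfacet
 facet normal 0.364 -0.238 -0.900
  outer loop
   vertex 5.2 4.8 1.4
   vertex 6.0 1.1 2.7
   vertex 3.0 3.7 0.8
  endloop
 endfacet
 facet normal -0.370 0.888 -0.271
  outer loop
   vertex 5.2 4.8 1.4
   vertex 3.0 3.7 0.8
   vertex 5.6 5.7 3.8
  endloop
 endfacet
 facet normal 0.128 -0.485 -0.865
  outer loop
   vertex 4.7 0.4 2.9
   vertex 3.0 3.7 0.8
   vertex 6.0 1.1 2.7
  endloop
 endfacet
 facet normal -0.169 -0.590 -0.790
  outer loop
   vertex 4.7 0.4 2.9
   vertex 1.3 0.3 3.7
   vertex 3.0 3.7 0.8
  endloop
 endfacet
 facet normal 0.442 -0.643 0.626
  outer loop
   vertex 4.7 0.4 2.9
   vertex 6.0 1.1 2.7
   vertex 0.3 0.0 5.6
  endloop
 endfacet
 facet normal -0.009 -0.987 -0.160
  outer loop
   vertex 4.7 0.4 2.9
   vertex 0.3 0.0 5.6
   vertex 1.3 0.3 3.7
  endloop
 endfacet
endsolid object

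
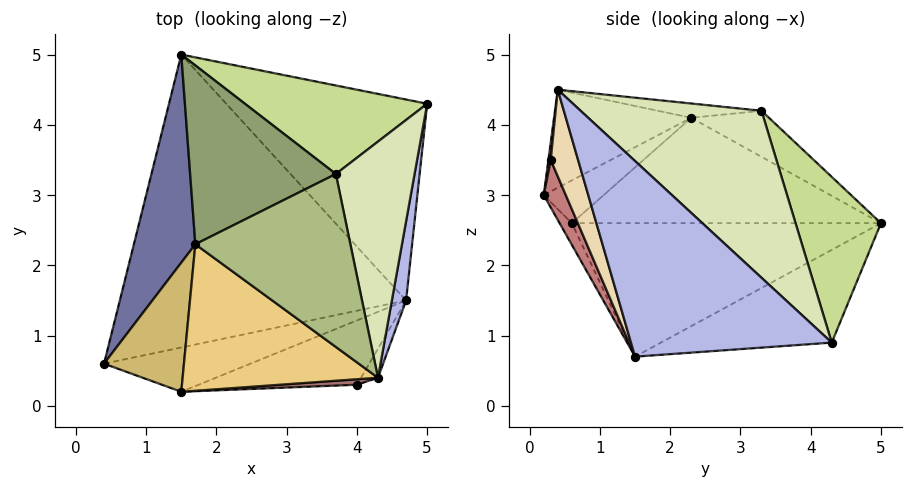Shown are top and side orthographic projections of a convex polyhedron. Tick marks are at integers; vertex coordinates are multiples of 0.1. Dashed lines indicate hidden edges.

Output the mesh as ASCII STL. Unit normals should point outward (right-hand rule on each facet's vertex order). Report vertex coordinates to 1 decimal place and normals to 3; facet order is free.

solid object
 facet normal -0.844 0.211 0.493
  outer loop
   vertex 1.7 2.3 4.1
   vertex 1.5 5.0 2.6
   vertex 0.4 0.6 2.6
  endloop
 endfacet
 facet normal -0.420 0.105 -0.901
  outer loop
   vertex 4.7 1.5 0.7
   vertex 0.4 0.6 2.6
   vertex 1.5 5.0 2.6
  endloop
 endfacet
 facet normal -0.417 0.109 -0.903
  outer loop
   vertex 4.7 1.5 0.7
   vertex 1.5 5.0 2.6
   vertex 5.0 4.3 0.9
  endloop
 endfacet
 facet normal 0.991 -0.111 0.072
  outer loop
   vertex 4.7 1.5 0.7
   vertex 5.0 4.3 0.9
   vertex 4.3 0.4 4.5
  endloop
 endfacet
 facet normal -0.269 0.452 0.850
  outer loop
   vertex 3.7 3.3 4.2
   vertex 1.5 5.0 2.6
   vertex 1.7 2.3 4.1
  endloop
 endfacet
 facet normal -0.091 0.084 0.992
  outer loop
   vertex 3.7 3.3 4.2
   vertex 1.7 2.3 4.1
   vertex 4.3 0.4 4.5
  endloop
 endfacet
 facet normal 0.362 0.843 0.398
  outer loop
   vertex 3.7 3.3 4.2
   vertex 5.0 4.3 0.9
   vertex 1.5 5.0 2.6
  endloop
 endfacet
 facet normal 0.881 0.225 0.415
  outer loop
   vertex 3.7 3.3 4.2
   vertex 4.3 0.4 4.5
   vertex 5.0 4.3 0.9
  endloop
 endfacet
 facet normal -0.085 -0.812 -0.578
  outer loop
   vertex 1.5 0.2 3.0
   vertex 0.4 0.6 2.6
   vertex 4.7 1.5 0.7
  endloop
 endfacet
 facet normal -0.436 -0.385 0.814
  outer loop
   vertex 1.5 0.2 3.0
   vertex 1.7 2.3 4.1
   vertex 0.4 0.6 2.6
  endloop
 endfacet
 facet normal -0.413 -0.392 0.822
  outer loop
   vertex 1.5 0.2 3.0
   vertex 4.3 0.4 4.5
   vertex 1.7 2.3 4.1
  endloop
 endfacet
 facet normal 0.687 -0.714 -0.135
  outer loop
   vertex 4.0 0.3 3.5
   vertex 4.7 1.5 0.7
   vertex 4.3 0.4 4.5
  endloop
 endfacet
 facet normal 0.021 -0.995 0.093
  outer loop
   vertex 4.0 0.3 3.5
   vertex 4.3 0.4 4.5
   vertex 1.5 0.2 3.0
  endloop
 endfacet
 facet normal 0.111 -0.923 -0.368
  outer loop
   vertex 4.0 0.3 3.5
   vertex 1.5 0.2 3.0
   vertex 4.7 1.5 0.7
  endloop
 endfacet
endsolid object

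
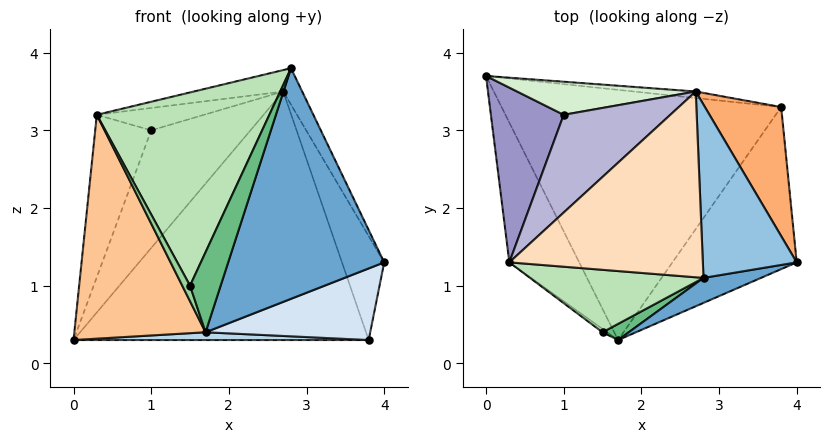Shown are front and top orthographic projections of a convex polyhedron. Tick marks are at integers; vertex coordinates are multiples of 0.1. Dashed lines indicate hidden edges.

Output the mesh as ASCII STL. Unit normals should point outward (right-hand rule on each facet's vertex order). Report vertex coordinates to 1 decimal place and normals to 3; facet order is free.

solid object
 facet normal 0.363 -0.926 0.100
  outer loop
   vertex 2.8 1.1 3.8
   vertex 1.7 0.3 0.4
   vertex 4.0 1.3 1.3
  endloop
 endfacet
 facet normal 0.895 0.092 0.437
  outer loop
   vertex 2.7 3.5 3.5
   vertex 2.8 1.1 3.8
   vertex 4.0 1.3 1.3
  endloop
 endfacet
 facet normal -0.003 -0.031 -1.000
  outer loop
   vertex 3.8 3.3 0.3
   vertex 1.7 0.3 0.4
   vertex 0.0 3.7 0.3
  endloop
 endfacet
 facet normal 0.471 -0.356 -0.807
  outer loop
   vertex 3.8 3.3 0.3
   vertex 4.0 1.3 1.3
   vertex 1.7 0.3 0.4
  endloop
 endfacet
 facet normal 0.105 0.994 -0.026
  outer loop
   vertex 3.8 3.3 0.3
   vertex 0.0 3.7 0.3
   vertex 2.7 3.5 3.5
  endloop
 endfacet
 facet normal 0.922 0.243 0.302
  outer loop
   vertex 3.8 3.3 0.3
   vertex 2.7 3.5 3.5
   vertex 4.0 1.3 1.3
  endloop
 endfacet
 facet normal -0.857 -0.437 -0.273
  outer loop
   vertex 0.3 1.3 3.2
   vertex 0.0 3.7 0.3
   vertex 1.7 0.3 0.4
  endloop
 endfacet
 facet normal -0.223 0.112 0.968
  outer loop
   vertex 0.3 1.3 3.2
   vertex 2.8 1.1 3.8
   vertex 2.7 3.5 3.5
  endloop
 endfacet
 facet normal 0.102 -0.975 0.196
  outer loop
   vertex 1.5 0.4 1.0
   vertex 1.7 0.3 0.4
   vertex 2.8 1.1 3.8
  endloop
 endfacet
 facet normal -0.745 -0.652 -0.140
  outer loop
   vertex 1.5 0.4 1.0
   vertex 0.3 1.3 3.2
   vertex 1.7 0.3 0.4
  endloop
 endfacet
 facet normal -0.148 -0.941 0.304
  outer loop
   vertex 1.5 0.4 1.0
   vertex 2.8 1.1 3.8
   vertex 0.3 1.3 3.2
  endloop
 endfacet
 facet normal -0.242 0.934 0.263
  outer loop
   vertex 1.0 3.2 3.0
   vertex 2.7 3.5 3.5
   vertex 0.0 3.7 0.3
  endloop
 endfacet
 facet normal -0.854 0.355 0.382
  outer loop
   vertex 1.0 3.2 3.0
   vertex 0.0 3.7 0.3
   vertex 0.3 1.3 3.2
  endloop
 endfacet
 facet normal -0.310 0.212 0.927
  outer loop
   vertex 1.0 3.2 3.0
   vertex 0.3 1.3 3.2
   vertex 2.7 3.5 3.5
  endloop
 endfacet
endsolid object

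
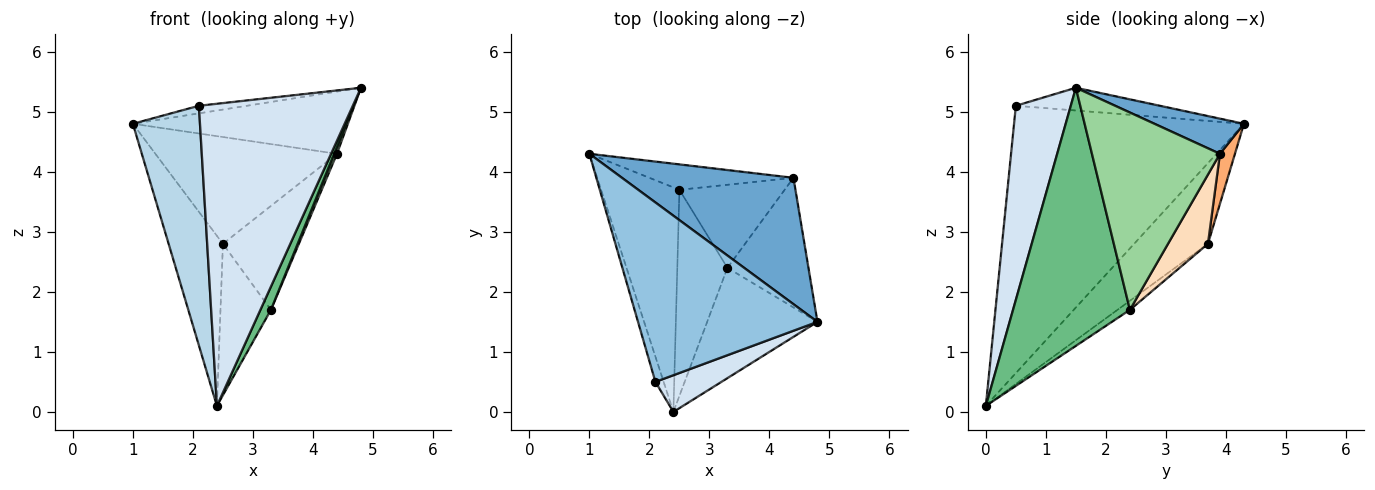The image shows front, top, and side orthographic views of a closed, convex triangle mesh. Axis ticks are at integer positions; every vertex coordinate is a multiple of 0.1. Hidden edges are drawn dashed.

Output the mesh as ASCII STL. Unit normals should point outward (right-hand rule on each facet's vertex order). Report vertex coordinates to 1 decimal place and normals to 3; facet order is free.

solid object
 facet normal 0.181 0.435 0.882
  outer loop
   vertex 4.4 3.9 4.3
   vertex 1.0 4.3 4.8
   vertex 4.8 1.5 5.4
  endloop
 endfacet
 facet normal -0.126 0.042 0.991
  outer loop
   vertex 2.1 0.5 5.1
   vertex 4.8 1.5 5.4
   vertex 1.0 4.3 4.8
  endloop
 endfacet
 facet normal -0.960 -0.280 -0.030
  outer loop
   vertex 2.1 0.5 5.1
   vertex 1.0 4.3 4.8
   vertex 2.4 0.0 0.1
  endloop
 endfacet
 facet normal 0.334 -0.936 0.114
  outer loop
   vertex 2.1 0.5 5.1
   vertex 2.4 0.0 0.1
   vertex 4.8 1.5 5.4
  endloop
 endfacet
 facet normal -0.635 0.467 -0.616
  outer loop
   vertex 2.5 3.7 2.8
   vertex 2.4 0.0 0.1
   vertex 1.0 4.3 4.8
  endloop
 endfacet
 facet normal 0.080 0.970 -0.231
  outer loop
   vertex 2.5 3.7 2.8
   vertex 1.0 4.3 4.8
   vertex 4.4 3.9 4.3
  endloop
 endfacet
 facet normal -0.145 0.586 -0.797
  outer loop
   vertex 3.3 2.4 1.7
   vertex 2.4 0.0 0.1
   vertex 2.5 3.7 2.8
  endloop
 endfacet
 facet normal 0.380 0.723 -0.578
  outer loop
   vertex 3.3 2.4 1.7
   vertex 2.5 3.7 2.8
   vertex 4.4 3.9 4.3
  endloop
 endfacet
 facet normal 0.916 -0.083 -0.392
  outer loop
   vertex 3.3 2.4 1.7
   vertex 4.8 1.5 5.4
   vertex 2.4 0.0 0.1
  endloop
 endfacet
 facet normal 0.925 -0.020 -0.380
  outer loop
   vertex 3.3 2.4 1.7
   vertex 4.4 3.9 4.3
   vertex 4.8 1.5 5.4
  endloop
 endfacet
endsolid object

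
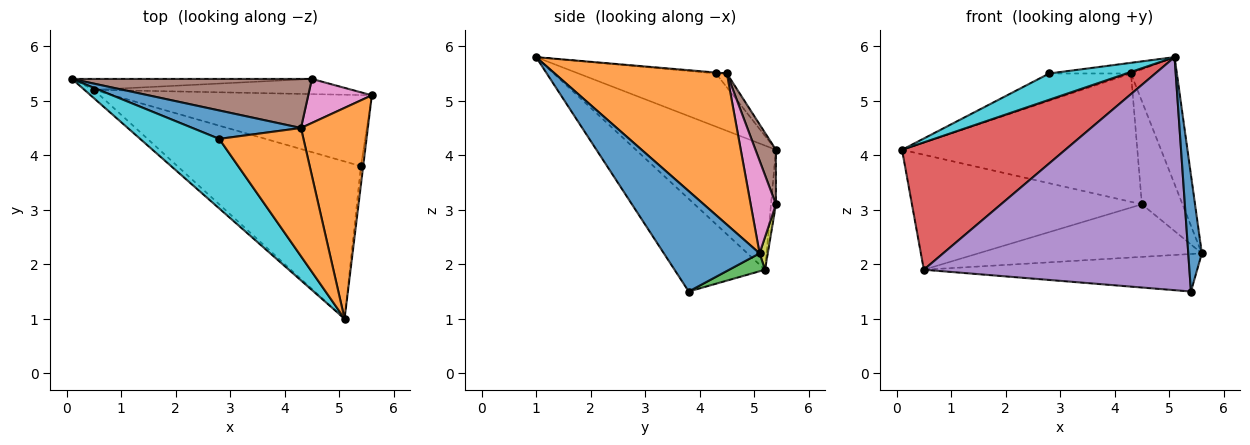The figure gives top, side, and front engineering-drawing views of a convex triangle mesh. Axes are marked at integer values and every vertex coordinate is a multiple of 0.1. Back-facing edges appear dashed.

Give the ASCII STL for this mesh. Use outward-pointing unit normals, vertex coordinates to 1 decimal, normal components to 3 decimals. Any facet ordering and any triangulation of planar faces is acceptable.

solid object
 facet normal 0.990 -0.140 -0.022
  outer loop
   vertex 5.4 3.8 1.5
   vertex 5.6 5.1 2.2
   vertex 5.1 1.0 5.8
  endloop
 endfacet
 facet normal 0.889 0.237 0.393
  outer loop
   vertex 4.3 4.5 5.5
   vertex 5.1 1.0 5.8
   vertex 5.6 5.1 2.2
  endloop
 endfacet
 facet normal 0.061 0.466 -0.883
  outer loop
   vertex 0.5 5.2 1.9
   vertex 5.6 5.1 2.2
   vertex 5.4 3.8 1.5
  endloop
 endfacet
 facet normal -0.650 -0.758 -0.049
  outer loop
   vertex 0.5 5.2 1.9
   vertex 5.1 1.0 5.8
   vertex 0.1 5.4 4.1
  endloop
 endfacet
 facet normal -0.272 -0.798 -0.538
  outer loop
   vertex 0.5 5.2 1.9
   vertex 5.4 3.8 1.5
   vertex 5.1 1.0 5.8
  endloop
 endfacet
 facet normal 0.081 0.931 0.356
  outer loop
   vertex 4.5 5.4 3.1
   vertex 0.1 5.4 4.1
   vertex 4.3 4.5 5.5
  endloop
 endfacet
 facet normal 0.497 0.798 0.341
  outer loop
   vertex 4.5 5.4 3.1
   vertex 4.3 4.5 5.5
   vertex 5.6 5.1 2.2
  endloop
 endfacet
 facet normal -0.021 0.995 -0.094
  outer loop
   vertex 4.5 5.4 3.1
   vertex 0.5 5.2 1.9
   vertex 0.1 5.4 4.1
  endloop
 endfacet
 facet normal 0.035 0.960 -0.277
  outer loop
   vertex 4.5 5.4 3.1
   vertex 5.6 5.1 2.2
   vertex 0.5 5.2 1.9
  endloop
 endfacet
 facet normal -0.532 -0.299 0.792
  outer loop
   vertex 2.8 4.3 5.5
   vertex 0.1 5.4 4.1
   vertex 5.1 1.0 5.8
  endloop
 endfacet
 facet normal -0.092 0.689 0.719
  outer loop
   vertex 2.8 4.3 5.5
   vertex 4.3 4.5 5.5
   vertex 0.1 5.4 4.1
  endloop
 endfacet
 facet normal -0.011 0.083 0.996
  outer loop
   vertex 2.8 4.3 5.5
   vertex 5.1 1.0 5.8
   vertex 4.3 4.5 5.5
  endloop
 endfacet
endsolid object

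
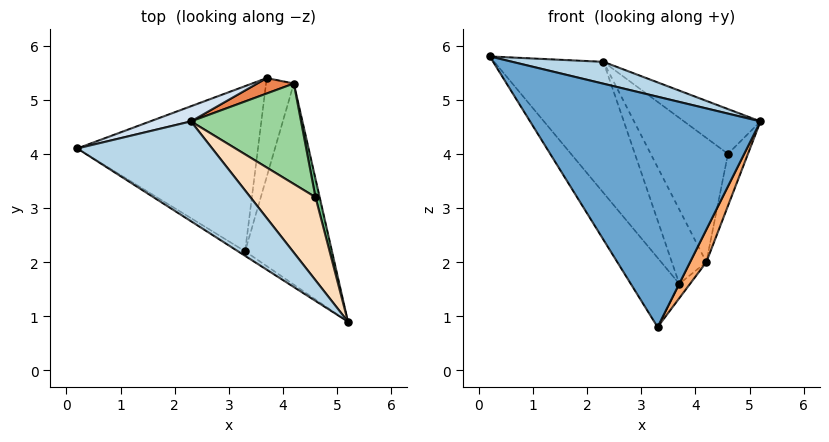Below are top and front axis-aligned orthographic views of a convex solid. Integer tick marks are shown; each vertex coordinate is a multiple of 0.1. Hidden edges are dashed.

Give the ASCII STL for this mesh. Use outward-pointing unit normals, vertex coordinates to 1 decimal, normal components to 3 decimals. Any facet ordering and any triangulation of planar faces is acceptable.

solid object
 facet normal -0.542 -0.840 -0.017
  outer loop
   vertex 3.3 2.2 0.8
   vertex 5.2 0.9 4.6
   vertex 0.2 4.1 5.8
  endloop
 endfacet
 facet normal -0.781 0.242 -0.576
  outer loop
   vertex 3.3 2.2 0.8
   vertex 0.2 4.1 5.8
   vertex 3.7 5.4 1.6
  endloop
 endfacet
 facet normal 0.097 -0.213 0.972
  outer loop
   vertex 2.3 4.6 5.7
   vertex 0.2 4.1 5.8
   vertex 5.2 0.9 4.6
  endloop
 endfacet
 facet normal -0.225 0.968 0.112
  outer loop
   vertex 2.3 4.6 5.7
   vertex 3.7 5.4 1.6
   vertex 0.2 4.1 5.8
  endloop
 endfacet
 facet normal 0.034 0.979 0.202
  outer loop
   vertex 4.2 5.3 2.0
   vertex 3.7 5.4 1.6
   vertex 2.3 4.6 5.7
  endloop
 endfacet
 facet normal 0.881 -0.075 -0.466
  outer loop
   vertex 4.2 5.3 2.0
   vertex 5.2 0.9 4.6
   vertex 3.3 2.2 0.8
  endloop
 endfacet
 facet normal 0.634 0.112 -0.765
  outer loop
   vertex 4.2 5.3 2.0
   vertex 3.3 2.2 0.8
   vertex 3.7 5.4 1.6
  endloop
 endfacet
 facet normal 0.685 0.346 0.641
  outer loop
   vertex 4.6 3.2 4.0
   vertex 2.3 4.6 5.7
   vertex 5.2 0.9 4.6
  endloop
 endfacet
 facet normal 0.957 0.275 0.097
  outer loop
   vertex 4.6 3.2 4.0
   vertex 5.2 0.9 4.6
   vertex 4.2 5.3 2.0
  endloop
 endfacet
 facet normal 0.684 0.567 0.459
  outer loop
   vertex 4.6 3.2 4.0
   vertex 4.2 5.3 2.0
   vertex 2.3 4.6 5.7
  endloop
 endfacet
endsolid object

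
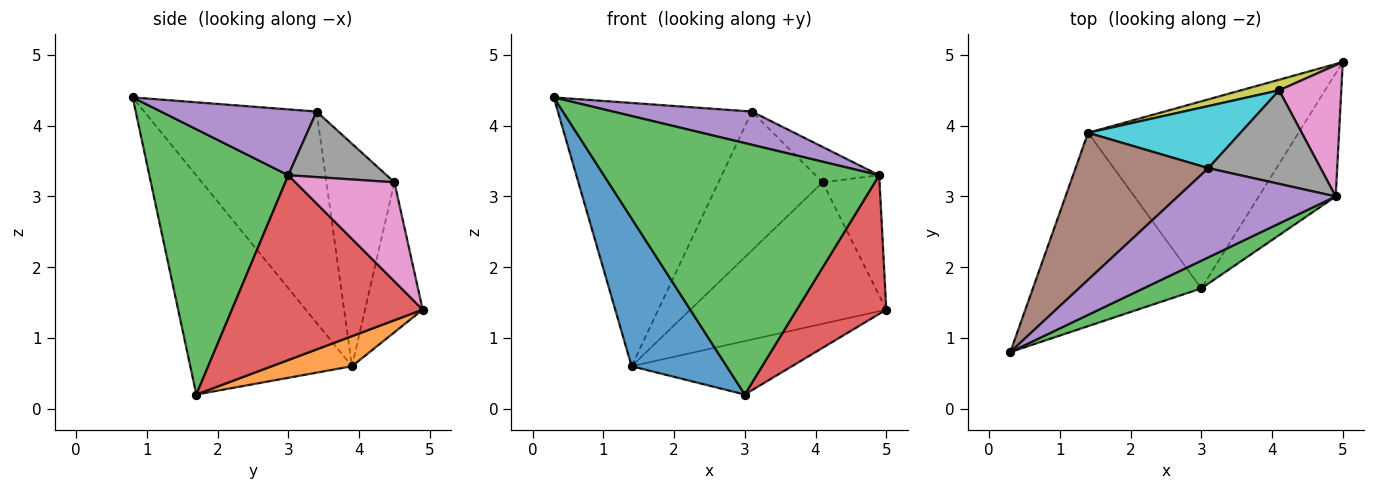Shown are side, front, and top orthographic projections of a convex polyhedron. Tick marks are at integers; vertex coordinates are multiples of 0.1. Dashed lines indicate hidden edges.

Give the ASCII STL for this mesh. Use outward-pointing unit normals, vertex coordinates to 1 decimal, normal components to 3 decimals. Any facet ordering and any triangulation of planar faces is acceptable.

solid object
 facet normal -0.719 -0.422 -0.552
  outer loop
   vertex 1.4 3.9 0.6
   vertex 3.0 1.7 0.2
   vertex 0.3 0.8 4.4
  endloop
 endfacet
 facet normal 0.136 0.272 -0.953
  outer loop
   vertex 1.4 3.9 0.6
   vertex 5.0 4.9 1.4
   vertex 3.0 1.7 0.2
  endloop
 endfacet
 facet normal 0.448 -0.889 0.098
  outer loop
   vertex 4.9 3.0 3.3
   vertex 0.3 0.8 4.4
   vertex 3.0 1.7 0.2
  endloop
 endfacet
 facet normal 0.847 -0.397 -0.353
  outer loop
   vertex 4.9 3.0 3.3
   vertex 3.0 1.7 0.2
   vertex 5.0 4.9 1.4
  endloop
 endfacet
 facet normal 0.364 -0.325 0.873
  outer loop
   vertex 3.1 3.4 4.2
   vertex 0.3 0.8 4.4
   vertex 4.9 3.0 3.3
  endloop
 endfacet
 facet normal -0.613 0.690 0.385
  outer loop
   vertex 3.1 3.4 4.2
   vertex 1.4 3.9 0.6
   vertex 0.3 0.8 4.4
  endloop
 endfacet
 facet normal 0.761 0.438 0.478
  outer loop
   vertex 4.1 4.5 3.2
   vertex 4.9 3.0 3.3
   vertex 5.0 4.9 1.4
  endloop
 endfacet
 facet normal 0.479 0.310 0.821
  outer loop
   vertex 4.1 4.5 3.2
   vertex 3.1 3.4 4.2
   vertex 4.9 3.0 3.3
  endloop
 endfacet
 facet normal -0.282 0.957 0.072
  outer loop
   vertex 4.1 4.5 3.2
   vertex 5.0 4.9 1.4
   vertex 1.4 3.9 0.6
  endloop
 endfacet
 facet normal -0.512 0.784 0.351
  outer loop
   vertex 4.1 4.5 3.2
   vertex 1.4 3.9 0.6
   vertex 3.1 3.4 4.2
  endloop
 endfacet
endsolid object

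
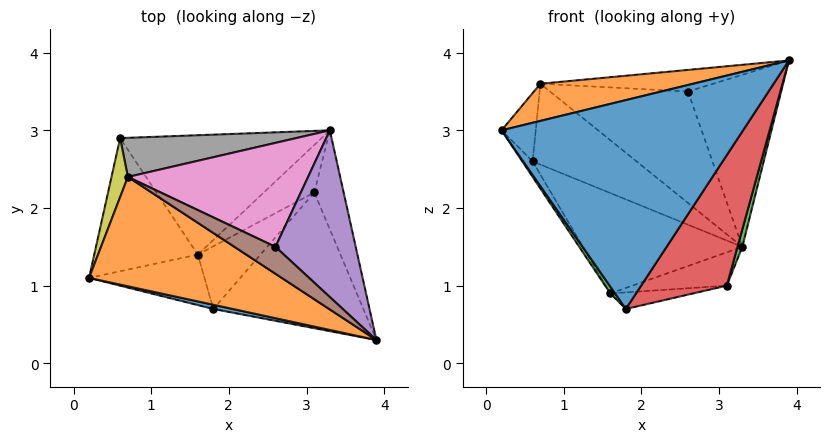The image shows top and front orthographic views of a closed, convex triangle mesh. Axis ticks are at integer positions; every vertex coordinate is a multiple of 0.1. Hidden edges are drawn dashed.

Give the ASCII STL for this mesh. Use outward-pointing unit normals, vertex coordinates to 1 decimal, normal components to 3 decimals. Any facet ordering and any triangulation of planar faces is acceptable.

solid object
 facet normal -0.216 -0.976 0.020
  outer loop
   vertex 1.8 0.7 0.7
   vertex 3.9 0.3 3.9
   vertex 0.2 1.1 3.0
  endloop
 endfacet
 facet normal -0.287 -0.308 0.907
  outer loop
   vertex 0.7 2.4 3.6
   vertex 0.2 1.1 3.0
   vertex 3.9 0.3 3.9
  endloop
 endfacet
 facet normal 0.953 -0.052 -0.297
  outer loop
   vertex 3.1 2.2 1.0
   vertex 3.3 3.0 1.5
   vertex 3.9 0.3 3.9
  endloop
 endfacet
 facet normal 0.695 -0.499 -0.518
  outer loop
   vertex 3.1 2.2 1.0
   vertex 3.9 0.3 3.9
   vertex 1.8 0.7 0.7
  endloop
 endfacet
 facet normal 0.410 0.655 0.635
  outer loop
   vertex 2.6 1.5 3.5
   vertex 3.9 0.3 3.9
   vertex 3.3 3.0 1.5
  endloop
 endfacet
 facet normal 0.320 0.593 0.739
  outer loop
   vertex 2.6 1.5 3.5
   vertex 0.7 2.4 3.6
   vertex 3.9 0.3 3.9
  endloop
 endfacet
 facet normal 0.357 0.683 0.637
  outer loop
   vertex 2.6 1.5 3.5
   vertex 3.3 3.0 1.5
   vertex 0.7 2.4 3.6
  endloop
 endfacet
 facet normal 0.143 0.891 0.431
  outer loop
   vertex 0.6 2.9 2.6
   vertex 0.7 2.4 3.6
   vertex 3.3 3.0 1.5
  endloop
 endfacet
 facet normal -0.940 0.258 0.223
  outer loop
   vertex 0.6 2.9 2.6
   vertex 0.2 1.1 3.0
   vertex 0.7 2.4 3.6
  endloop
 endfacet
 facet normal -0.244 0.557 -0.794
  outer loop
   vertex 1.6 1.4 0.9
   vertex 3.3 3.0 1.5
   vertex 3.1 2.2 1.0
  endloop
 endfacet
 facet normal -0.318 0.610 -0.726
  outer loop
   vertex 1.6 1.4 0.9
   vertex 0.6 2.9 2.6
   vertex 3.3 3.0 1.5
  endloop
 endfacet
 facet normal -0.072 0.255 -0.964
  outer loop
   vertex 1.6 1.4 0.9
   vertex 3.1 2.2 1.0
   vertex 1.8 0.7 0.7
  endloop
 endfacet
 facet normal -0.825 -0.075 -0.561
  outer loop
   vertex 1.6 1.4 0.9
   vertex 1.8 0.7 0.7
   vertex 0.2 1.1 3.0
  endloop
 endfacet
 facet normal -0.835 0.064 -0.547
  outer loop
   vertex 1.6 1.4 0.9
   vertex 0.2 1.1 3.0
   vertex 0.6 2.9 2.6
  endloop
 endfacet
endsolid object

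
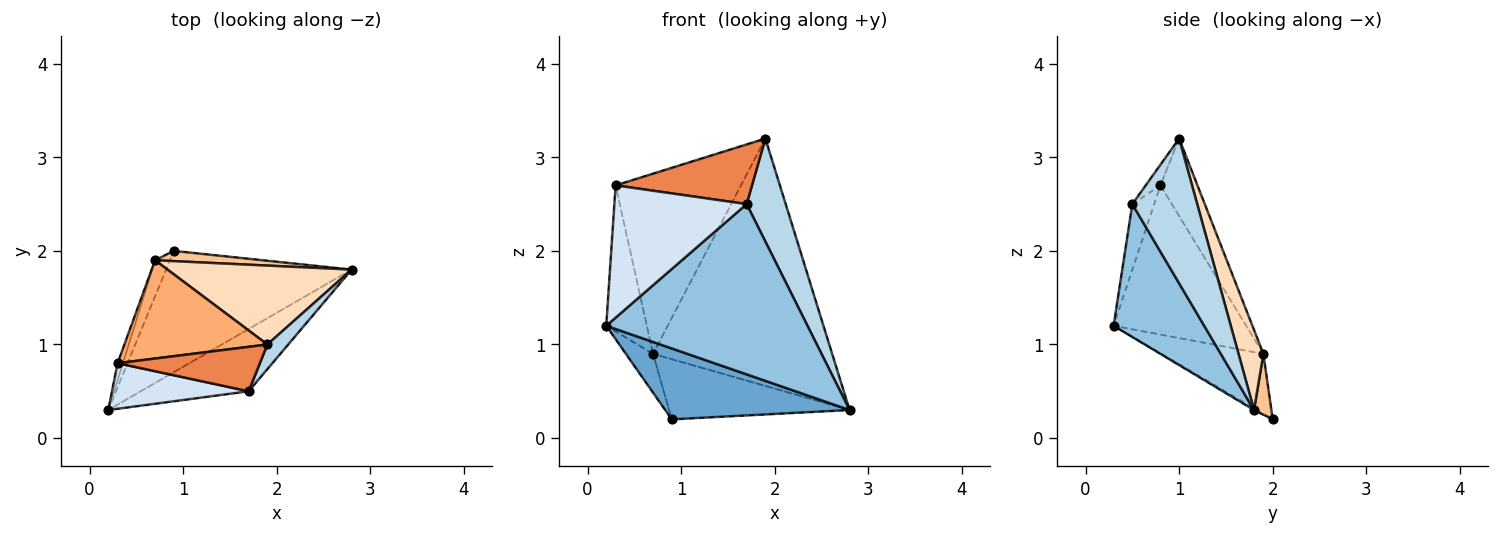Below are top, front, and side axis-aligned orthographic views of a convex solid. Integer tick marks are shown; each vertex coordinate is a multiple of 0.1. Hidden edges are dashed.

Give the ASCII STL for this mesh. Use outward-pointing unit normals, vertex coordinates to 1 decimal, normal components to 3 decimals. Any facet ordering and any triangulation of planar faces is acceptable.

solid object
 facet normal -0.008 -0.505 -0.863
  outer loop
   vertex 0.9 2.0 0.2
   vertex 2.8 1.8 0.3
   vertex 0.2 0.3 1.2
  endloop
 endfacet
 facet normal 0.390 -0.865 -0.316
  outer loop
   vertex 1.7 0.5 2.5
   vertex 0.2 0.3 1.2
   vertex 2.8 1.8 0.3
  endloop
 endfacet
 facet normal 0.850 -0.512 0.123
  outer loop
   vertex 1.7 0.5 2.5
   vertex 2.8 1.8 0.3
   vertex 1.9 1.0 3.2
  endloop
 endfacet
 facet normal -0.154 -0.934 0.322
  outer loop
   vertex 1.7 0.5 2.5
   vertex 0.3 0.8 2.7
   vertex 0.2 0.3 1.2
  endloop
 endfacet
 facet normal -0.086 -0.799 0.595
  outer loop
   vertex 1.7 0.5 2.5
   vertex 1.9 1.0 3.2
   vertex 0.3 0.8 2.7
  endloop
 endfacet
 facet normal -0.251 0.850 0.464
  outer loop
   vertex 0.7 1.9 0.9
   vertex 0.3 0.8 2.7
   vertex 1.9 1.0 3.2
  endloop
 endfacet
 facet normal 0.095 0.981 0.167
  outer loop
   vertex 0.7 1.9 0.9
   vertex 2.8 1.8 0.3
   vertex 0.9 2.0 0.2
  endloop
 endfacet
 facet normal 0.131 0.945 0.301
  outer loop
   vertex 0.7 1.9 0.9
   vertex 1.9 1.0 3.2
   vertex 2.8 1.8 0.3
  endloop
 endfacet
 facet normal -0.940 0.250 -0.233
  outer loop
   vertex 0.7 1.9 0.9
   vertex 0.9 2.0 0.2
   vertex 0.2 0.3 1.2
  endloop
 endfacet
 facet normal -0.956 0.292 -0.034
  outer loop
   vertex 0.7 1.9 0.9
   vertex 0.2 0.3 1.2
   vertex 0.3 0.8 2.7
  endloop
 endfacet
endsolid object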